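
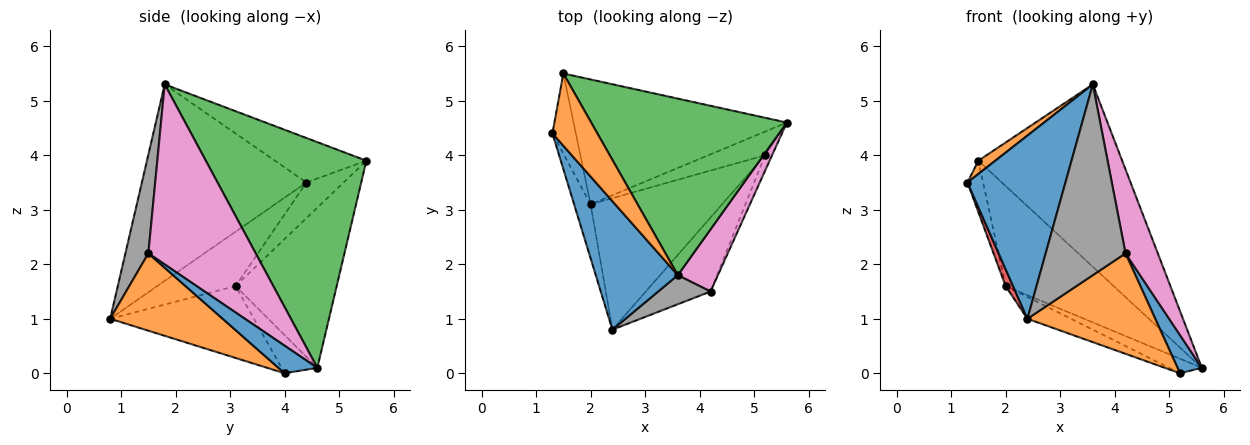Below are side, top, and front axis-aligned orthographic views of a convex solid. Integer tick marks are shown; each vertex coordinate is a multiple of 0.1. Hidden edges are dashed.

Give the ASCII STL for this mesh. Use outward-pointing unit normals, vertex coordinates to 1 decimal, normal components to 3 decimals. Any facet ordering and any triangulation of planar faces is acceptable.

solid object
 facet normal -0.809 -0.482 0.338
  outer loop
   vertex 3.6 1.8 5.3
   vertex 1.3 4.4 3.5
   vertex 2.4 0.8 1.0
  endloop
 endfacet
 facet normal -0.698 -0.129 0.705
  outer loop
   vertex 1.5 5.5 3.9
   vertex 1.3 4.4 3.5
   vertex 3.6 1.8 5.3
  endloop
 endfacet
 facet normal 0.626 0.560 0.542
  outer loop
   vertex 1.5 5.5 3.9
   vertex 3.6 1.8 5.3
   vertex 5.6 4.6 0.1
  endloop
 endfacet
 facet normal -0.953 -0.090 -0.289
  outer loop
   vertex 2.0 3.1 1.6
   vertex 2.4 0.8 1.0
   vertex 1.3 4.4 3.5
  endloop
 endfacet
 facet normal -0.789 0.332 -0.518
  outer loop
   vertex 2.0 3.1 1.6
   vertex 1.3 4.4 3.5
   vertex 1.5 5.5 3.9
  endloop
 endfacet
 facet normal -0.505 0.540 -0.673
  outer loop
   vertex 2.0 3.1 1.6
   vertex 1.5 5.5 3.9
   vertex 5.6 4.6 0.1
  endloop
 endfacet
 facet normal 0.937 -0.282 0.209
  outer loop
   vertex 4.2 1.5 2.2
   vertex 5.6 4.6 0.1
   vertex 3.6 1.8 5.3
  endloop
 endfacet
 facet normal 0.273 -0.951 0.145
  outer loop
   vertex 4.2 1.5 2.2
   vertex 3.6 1.8 5.3
   vertex 2.4 0.8 1.0
  endloop
 endfacet
 facet normal -0.497 0.455 -0.739
  outer loop
   vertex 5.2 4.0 0.0
   vertex 2.0 3.1 1.6
   vertex 5.6 4.6 0.1
  endloop
 endfacet
 facet normal -0.475 0.144 -0.868
  outer loop
   vertex 5.2 4.0 0.0
   vertex 2.4 0.8 1.0
   vertex 2.0 3.1 1.6
  endloop
 endfacet
 facet normal 0.829 -0.518 -0.211
  outer loop
   vertex 5.2 4.0 0.0
   vertex 5.6 4.6 0.1
   vertex 4.2 1.5 2.2
  endloop
 endfacet
 facet normal 0.578 -0.657 -0.484
  outer loop
   vertex 5.2 4.0 0.0
   vertex 4.2 1.5 2.2
   vertex 2.4 0.8 1.0
  endloop
 endfacet
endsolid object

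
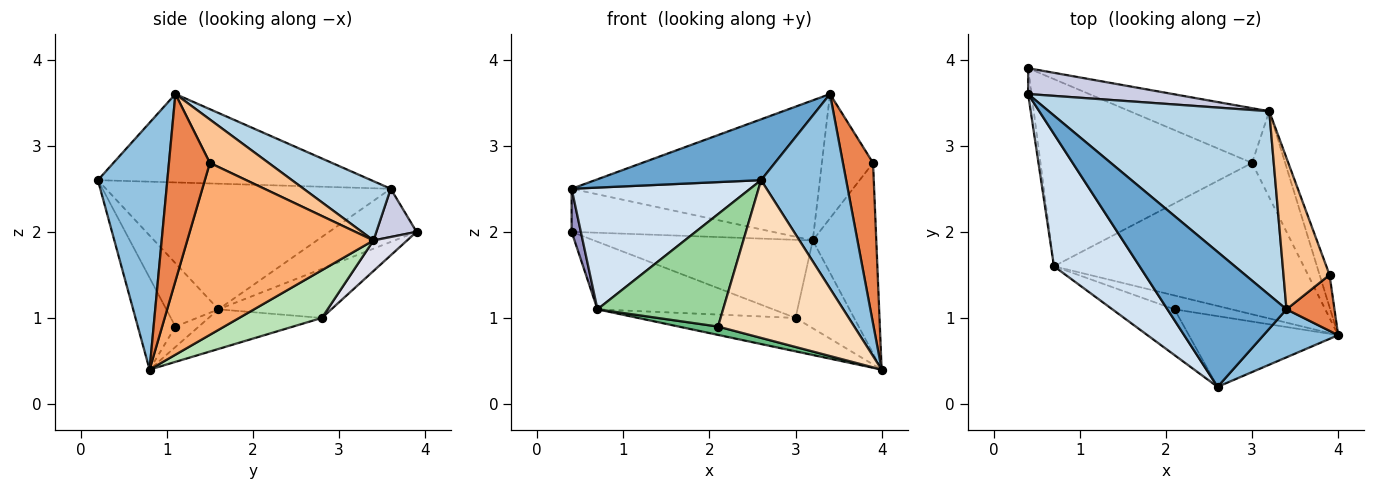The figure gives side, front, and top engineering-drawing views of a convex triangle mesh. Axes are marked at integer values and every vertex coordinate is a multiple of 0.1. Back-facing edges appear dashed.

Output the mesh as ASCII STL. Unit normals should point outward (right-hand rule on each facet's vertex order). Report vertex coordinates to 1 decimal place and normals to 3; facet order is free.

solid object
 facet normal -0.561 -0.341 0.755
  outer loop
   vertex 3.4 1.1 3.6
   vertex 0.4 3.6 2.5
   vertex 2.6 0.2 2.6
  endloop
 endfacet
 facet normal 0.621 -0.761 0.188
  outer loop
   vertex 3.4 1.1 3.6
   vertex 2.6 0.2 2.6
   vertex 4.0 0.8 0.4
  endloop
 endfacet
 facet normal 0.209 0.593 0.778
  outer loop
   vertex 3.2 3.4 1.9
   vertex 0.4 3.6 2.5
   vertex 3.4 1.1 3.6
  endloop
 endfacet
 facet normal -0.734 -0.460 0.500
  outer loop
   vertex 0.7 1.6 1.1
   vertex 2.6 0.2 2.6
   vertex 0.4 3.6 2.5
  endloop
 endfacet
 facet normal 0.788 -0.581 0.202
  outer loop
   vertex 3.9 1.5 2.8
   vertex 3.4 1.1 3.6
   vertex 4.0 0.8 0.4
  endloop
 endfacet
 facet normal 0.945 0.322 -0.055
  outer loop
   vertex 3.9 1.5 2.8
   vertex 4.0 0.8 0.4
   vertex 3.2 3.4 1.9
  endloop
 endfacet
 facet normal 0.589 0.513 0.625
  outer loop
   vertex 3.9 1.5 2.8
   vertex 3.2 3.4 1.9
   vertex 3.4 1.1 3.6
  endloop
 endfacet
 facet normal -0.244 -0.885 -0.397
  outer loop
   vertex 2.1 1.1 0.9
   vertex 4.0 0.8 0.4
   vertex 2.6 0.2 2.6
  endloop
 endfacet
 facet normal -0.293 -0.494 -0.818
  outer loop
   vertex 2.1 1.1 0.9
   vertex 0.7 1.6 1.1
   vertex 4.0 0.8 0.4
  endloop
 endfacet
 facet normal -0.359 -0.864 -0.352
  outer loop
   vertex 2.1 1.1 0.9
   vertex 2.6 0.2 2.6
   vertex 0.7 1.6 1.1
  endloop
 endfacet
 facet normal 0.710 0.503 -0.493
  outer loop
   vertex 3.0 2.8 1.0
   vertex 3.2 3.4 1.9
   vertex 4.0 0.8 0.4
  endloop
 endfacet
 facet normal -0.153 0.213 -0.965
  outer loop
   vertex 3.0 2.8 1.0
   vertex 4.0 0.8 0.4
   vertex 0.7 1.6 1.1
  endloop
 endfacet
 facet normal -0.992 -0.105 -0.063
  outer loop
   vertex 0.4 3.9 2.0
   vertex 0.7 1.6 1.1
   vertex 0.4 3.6 2.5
  endloop
 endfacet
 facet normal -0.213 0.332 -0.919
  outer loop
   vertex 0.4 3.9 2.0
   vertex 3.0 2.8 1.0
   vertex 0.7 1.6 1.1
  endloop
 endfacet
 facet normal 0.169 0.845 0.507
  outer loop
   vertex 0.4 3.9 2.0
   vertex 0.4 3.6 2.5
   vertex 3.2 3.4 1.9
  endloop
 endfacet
 facet normal 0.125 0.813 -0.569
  outer loop
   vertex 0.4 3.9 2.0
   vertex 3.2 3.4 1.9
   vertex 3.0 2.8 1.0
  endloop
 endfacet
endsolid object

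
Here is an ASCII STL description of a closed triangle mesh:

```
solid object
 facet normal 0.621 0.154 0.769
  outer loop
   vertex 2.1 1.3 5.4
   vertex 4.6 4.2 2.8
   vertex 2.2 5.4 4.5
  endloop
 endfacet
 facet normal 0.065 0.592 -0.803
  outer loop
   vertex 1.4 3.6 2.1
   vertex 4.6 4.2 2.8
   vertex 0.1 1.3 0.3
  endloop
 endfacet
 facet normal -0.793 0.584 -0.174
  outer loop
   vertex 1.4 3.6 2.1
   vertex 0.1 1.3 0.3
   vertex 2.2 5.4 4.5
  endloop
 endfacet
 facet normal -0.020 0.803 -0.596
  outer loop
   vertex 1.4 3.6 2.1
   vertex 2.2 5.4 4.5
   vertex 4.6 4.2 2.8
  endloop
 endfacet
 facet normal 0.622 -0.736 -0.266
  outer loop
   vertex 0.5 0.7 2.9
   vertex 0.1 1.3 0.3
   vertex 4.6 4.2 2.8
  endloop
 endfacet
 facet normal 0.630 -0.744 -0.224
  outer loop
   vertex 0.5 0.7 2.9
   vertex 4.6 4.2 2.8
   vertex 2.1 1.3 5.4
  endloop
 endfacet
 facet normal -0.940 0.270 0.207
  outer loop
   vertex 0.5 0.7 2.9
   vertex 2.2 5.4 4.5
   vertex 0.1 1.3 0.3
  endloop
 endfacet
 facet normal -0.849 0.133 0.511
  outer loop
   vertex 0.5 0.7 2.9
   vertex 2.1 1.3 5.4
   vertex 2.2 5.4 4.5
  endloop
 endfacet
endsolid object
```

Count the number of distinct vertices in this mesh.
6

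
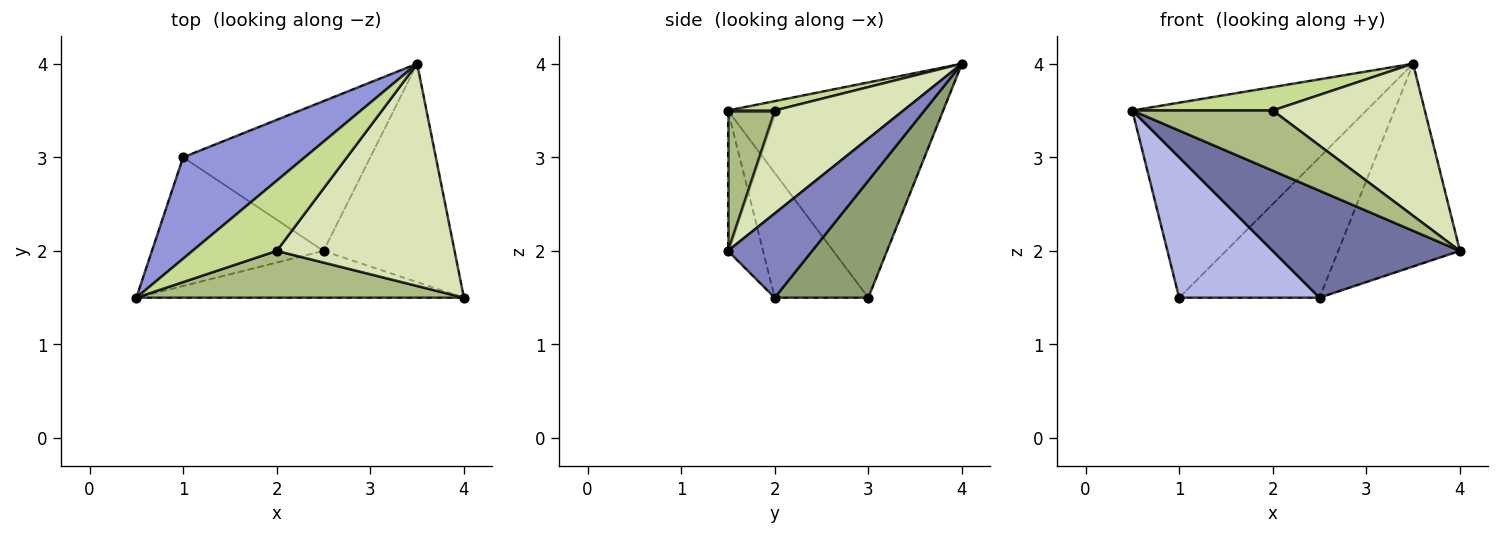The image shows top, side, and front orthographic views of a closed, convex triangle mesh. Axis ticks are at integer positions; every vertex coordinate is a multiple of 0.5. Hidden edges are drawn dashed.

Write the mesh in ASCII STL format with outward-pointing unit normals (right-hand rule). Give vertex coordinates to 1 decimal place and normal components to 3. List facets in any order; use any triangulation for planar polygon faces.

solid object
 facet normal -0.169 -0.903 -0.395
  outer loop
   vertex 2.5 2.0 1.5
   vertex 4.0 1.5 2.0
   vertex 0.5 1.5 3.5
  endloop
 endfacet
 facet normal 0.426 0.616 -0.663
  outer loop
   vertex 2.5 2.0 1.5
   vertex 3.5 4.0 4.0
   vertex 4.0 1.5 2.0
  endloop
 endfacet
 facet normal -0.632 0.687 0.357
  outer loop
   vertex 1.0 3.0 1.5
   vertex 0.5 1.5 3.5
   vertex 3.5 4.0 4.0
  endloop
 endfacet
 facet normal -0.441 -0.662 -0.606
  outer loop
   vertex 1.0 3.0 1.5
   vertex 2.5 2.0 1.5
   vertex 0.5 1.5 3.5
  endloop
 endfacet
 facet normal 0.415 0.622 -0.664
  outer loop
   vertex 1.0 3.0 1.5
   vertex 3.5 4.0 4.0
   vertex 2.5 2.0 1.5
  endloop
 endfacet
 facet normal 0.254 -0.763 0.594
  outer loop
   vertex 2.0 2.0 3.5
   vertex 0.5 1.5 3.5
   vertex 4.0 1.5 2.0
  endloop
 endfacet
 facet normal 0.105 -0.314 0.943
  outer loop
   vertex 2.0 2.0 3.5
   vertex 3.5 4.0 4.0
   vertex 0.5 1.5 3.5
  endloop
 endfacet
 facet normal 0.431 -0.510 0.745
  outer loop
   vertex 2.0 2.0 3.5
   vertex 4.0 1.5 2.0
   vertex 3.5 4.0 4.0
  endloop
 endfacet
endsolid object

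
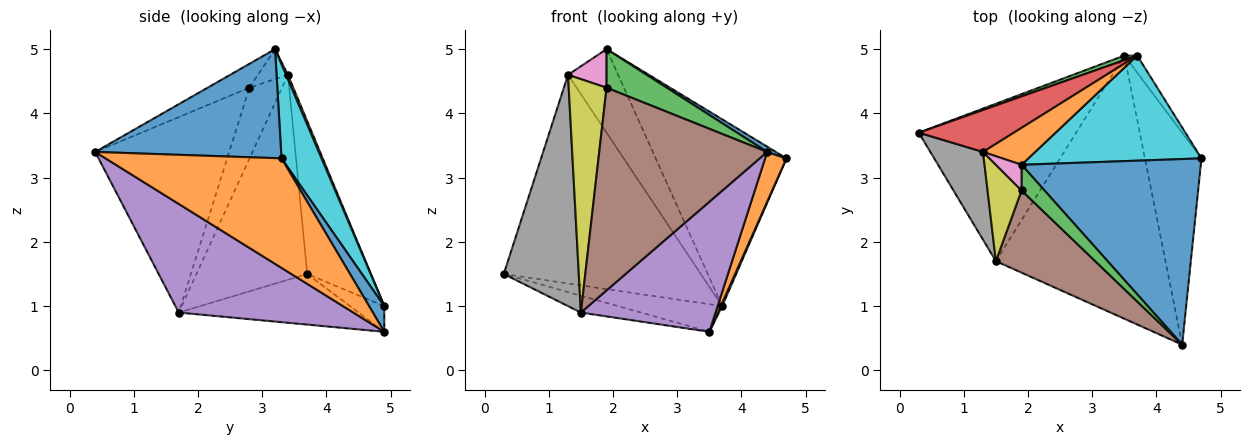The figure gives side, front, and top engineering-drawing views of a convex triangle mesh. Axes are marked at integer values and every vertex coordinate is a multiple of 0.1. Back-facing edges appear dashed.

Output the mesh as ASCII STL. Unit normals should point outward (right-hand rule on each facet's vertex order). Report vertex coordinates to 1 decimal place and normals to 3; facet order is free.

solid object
 facet normal 0.519 -0.024 0.854
  outer loop
   vertex 1.9 3.2 5.0
   vertex 4.4 0.4 3.4
   vertex 4.7 3.3 3.3
  endloop
 endfacet
 facet normal 0.883 -0.107 -0.456
  outer loop
   vertex 3.5 4.9 0.6
   vertex 4.7 3.3 3.3
   vertex 4.4 0.4 3.4
  endloop
 endfacet
 facet normal -0.500 -0.721 0.480
  outer loop
   vertex 1.9 2.8 4.4
   vertex 4.4 0.4 3.4
   vertex 1.9 3.2 5.0
  endloop
 endfacet
 facet normal -0.304 0.101 -0.947
  outer loop
   vertex 1.5 1.7 0.9
   vertex 0.3 3.7 1.5
   vertex 3.5 4.9 0.6
  endloop
 endfacet
 facet normal 0.498 -0.384 -0.777
  outer loop
   vertex 1.5 1.7 0.9
   vertex 3.5 4.9 0.6
   vertex 4.4 0.4 3.4
  endloop
 endfacet
 facet normal -0.595 -0.745 0.302
  outer loop
   vertex 1.5 1.7 0.9
   vertex 4.4 0.4 3.4
   vertex 1.9 2.8 4.4
  endloop
 endfacet
 facet normal -0.543 -0.699 0.466
  outer loop
   vertex 1.3 3.4 4.6
   vertex 1.9 2.8 4.4
   vertex 1.9 3.2 5.0
  endloop
 endfacet
 facet normal -0.810 -0.548 0.208
  outer loop
   vertex 1.3 3.4 4.6
   vertex 0.3 3.7 1.5
   vertex 1.5 1.7 0.9
  endloop
 endfacet
 facet normal -0.623 -0.723 0.298
  outer loop
   vertex 1.3 3.4 4.6
   vertex 1.5 1.7 0.9
   vertex 1.9 2.8 4.4
  endloop
 endfacet
 facet normal 0.258 0.842 0.474
  outer loop
   vertex 3.7 4.9 1.0
   vertex 1.9 3.2 5.0
   vertex 4.7 3.3 3.3
  endloop
 endfacet
 facet normal 0.891 -0.084 -0.446
  outer loop
   vertex 3.7 4.9 1.0
   vertex 4.7 3.3 3.3
   vertex 3.5 4.9 0.6
  endloop
 endfacet
 facet normal 0.035 0.914 0.404
  outer loop
   vertex 3.7 4.9 1.0
   vertex 1.3 3.4 4.6
   vertex 1.9 3.2 5.0
  endloop
 endfacet
 facet normal -0.309 0.939 0.154
  outer loop
   vertex 3.7 4.9 1.0
   vertex 3.5 4.9 0.6
   vertex 0.3 3.7 1.5
  endloop
 endfacet
 facet normal -0.302 0.935 0.188
  outer loop
   vertex 3.7 4.9 1.0
   vertex 0.3 3.7 1.5
   vertex 1.3 3.4 4.6
  endloop
 endfacet
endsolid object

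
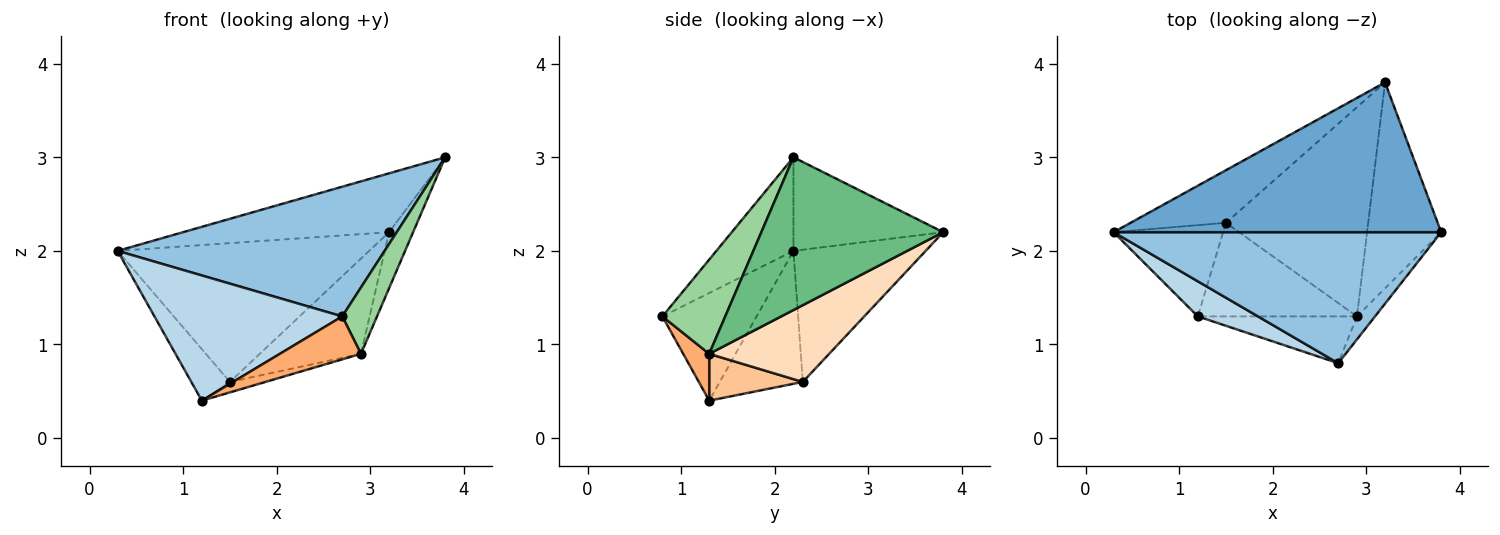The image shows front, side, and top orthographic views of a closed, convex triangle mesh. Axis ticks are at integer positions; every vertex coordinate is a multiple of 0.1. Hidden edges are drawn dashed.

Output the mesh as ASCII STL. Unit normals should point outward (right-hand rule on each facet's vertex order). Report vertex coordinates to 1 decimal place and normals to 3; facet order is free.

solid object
 facet normal -0.257 0.353 0.899
  outer loop
   vertex 3.2 3.8 2.2
   vertex 0.3 2.2 2.0
   vertex 3.8 2.2 3.0
  endloop
 endfacet
 facet normal -0.199 -0.689 0.697
  outer loop
   vertex 2.7 0.8 1.3
   vertex 3.8 2.2 3.0
   vertex 0.3 2.2 2.0
  endloop
 endfacet
 facet normal -0.435 -0.867 0.243
  outer loop
   vertex 2.7 0.8 1.3
   vertex 0.3 2.2 2.0
   vertex 1.2 1.3 0.4
  endloop
 endfacet
 facet normal -0.441 0.839 -0.318
  outer loop
   vertex 1.5 2.3 0.6
   vertex 0.3 2.2 2.0
   vertex 3.2 3.8 2.2
  endloop
 endfacet
 facet normal -0.726 0.338 -0.599
  outer loop
   vertex 1.5 2.3 0.6
   vertex 1.2 1.3 0.4
   vertex 0.3 2.2 2.0
  endloop
 endfacet
 facet normal 0.212 -0.661 -0.720
  outer loop
   vertex 2.9 1.3 0.9
   vertex 2.7 0.8 1.3
   vertex 1.2 1.3 0.4
  endloop
 endfacet
 facet normal 0.281 0.107 -0.954
  outer loop
   vertex 2.9 1.3 0.9
   vertex 1.2 1.3 0.4
   vertex 1.5 2.3 0.6
  endloop
 endfacet
 facet normal 0.441 0.372 -0.817
  outer loop
   vertex 2.9 1.3 0.9
   vertex 1.5 2.3 0.6
   vertex 3.2 3.8 2.2
  endloop
 endfacet
 facet normal 0.893 0.118 -0.434
  outer loop
   vertex 2.9 1.3 0.9
   vertex 3.2 3.8 2.2
   vertex 3.8 2.2 3.0
  endloop
 endfacet
 facet normal 0.863 -0.477 -0.165
  outer loop
   vertex 2.9 1.3 0.9
   vertex 3.8 2.2 3.0
   vertex 2.7 0.8 1.3
  endloop
 endfacet
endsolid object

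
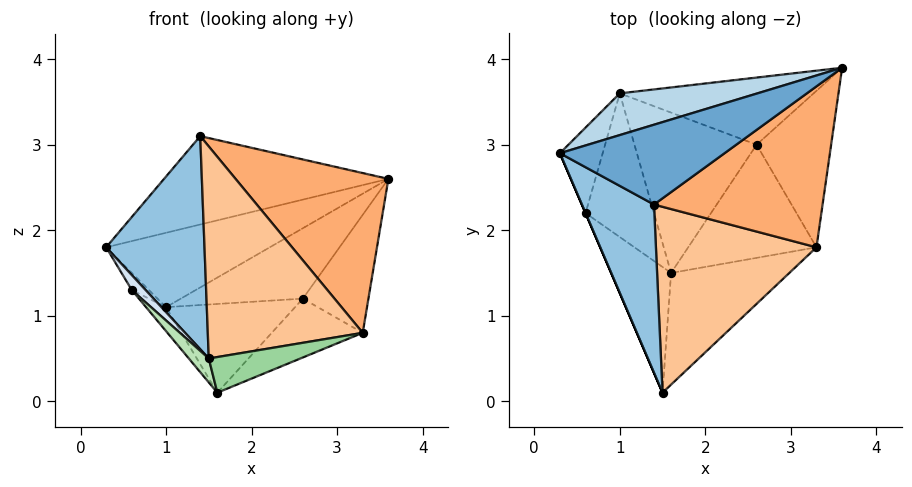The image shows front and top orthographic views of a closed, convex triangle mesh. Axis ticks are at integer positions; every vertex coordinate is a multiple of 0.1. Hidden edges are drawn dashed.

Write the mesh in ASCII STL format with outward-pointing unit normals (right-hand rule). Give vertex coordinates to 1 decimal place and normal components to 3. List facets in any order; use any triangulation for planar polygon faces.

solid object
 facet normal -0.361 0.692 0.625
  outer loop
   vertex 1.4 2.3 3.1
   vertex 3.6 3.9 2.6
   vertex 0.3 2.9 1.8
  endloop
 endfacet
 facet normal -0.758 -0.512 0.404
  outer loop
   vertex 1.4 2.3 3.1
   vertex 0.3 2.9 1.8
   vertex 1.5 0.1 0.5
  endloop
 endfacet
 facet normal -0.358 0.814 0.457
  outer loop
   vertex 1.0 3.6 1.1
   vertex 0.3 2.9 1.8
   vertex 3.6 3.9 2.6
  endloop
 endfacet
 facet normal -0.919 -0.394 0.000
  outer loop
   vertex 0.6 2.2 1.3
   vertex 1.5 0.1 0.5
   vertex 0.3 2.9 1.8
  endloop
 endfacet
 facet normal -0.762 0.127 -0.635
  outer loop
   vertex 0.6 2.2 1.3
   vertex 0.3 2.9 1.8
   vertex 1.0 3.6 1.1
  endloop
 endfacet
 facet normal 0.559 -0.584 0.589
  outer loop
   vertex 3.3 1.8 0.8
   vertex 3.6 3.9 2.6
   vertex 1.4 2.3 3.1
  endloop
 endfacet
 facet normal 0.515 -0.645 0.565
  outer loop
   vertex 3.3 1.8 0.8
   vertex 1.4 2.3 3.1
   vertex 1.5 0.1 0.5
  endloop
 endfacet
 facet normal 0.300 0.690 -0.658
  outer loop
   vertex 2.6 3.0 1.2
   vertex 1.0 3.6 1.1
   vertex 3.6 3.9 2.6
  endloop
 endfacet
 facet normal 0.499 0.522 -0.692
  outer loop
   vertex 2.6 3.0 1.2
   vertex 3.6 3.9 2.6
   vertex 3.3 1.8 0.8
  endloop
 endfacet
 facet normal 0.407 -0.278 -0.870
  outer loop
   vertex 1.6 1.5 0.1
   vertex 3.3 1.8 0.8
   vertex 1.5 0.1 0.5
  endloop
 endfacet
 facet normal -0.795 -0.114 -0.596
  outer loop
   vertex 1.6 1.5 0.1
   vertex 1.5 0.1 0.5
   vertex 0.6 2.2 1.3
  endloop
 endfacet
 facet normal -0.730 0.112 -0.674
  outer loop
   vertex 1.6 1.5 0.1
   vertex 0.6 2.2 1.3
   vertex 1.0 3.6 1.1
  endloop
 endfacet
 facet normal 0.230 0.471 -0.852
  outer loop
   vertex 1.6 1.5 0.1
   vertex 1.0 3.6 1.1
   vertex 2.6 3.0 1.2
  endloop
 endfacet
 facet normal 0.273 0.444 -0.853
  outer loop
   vertex 1.6 1.5 0.1
   vertex 2.6 3.0 1.2
   vertex 3.3 1.8 0.8
  endloop
 endfacet
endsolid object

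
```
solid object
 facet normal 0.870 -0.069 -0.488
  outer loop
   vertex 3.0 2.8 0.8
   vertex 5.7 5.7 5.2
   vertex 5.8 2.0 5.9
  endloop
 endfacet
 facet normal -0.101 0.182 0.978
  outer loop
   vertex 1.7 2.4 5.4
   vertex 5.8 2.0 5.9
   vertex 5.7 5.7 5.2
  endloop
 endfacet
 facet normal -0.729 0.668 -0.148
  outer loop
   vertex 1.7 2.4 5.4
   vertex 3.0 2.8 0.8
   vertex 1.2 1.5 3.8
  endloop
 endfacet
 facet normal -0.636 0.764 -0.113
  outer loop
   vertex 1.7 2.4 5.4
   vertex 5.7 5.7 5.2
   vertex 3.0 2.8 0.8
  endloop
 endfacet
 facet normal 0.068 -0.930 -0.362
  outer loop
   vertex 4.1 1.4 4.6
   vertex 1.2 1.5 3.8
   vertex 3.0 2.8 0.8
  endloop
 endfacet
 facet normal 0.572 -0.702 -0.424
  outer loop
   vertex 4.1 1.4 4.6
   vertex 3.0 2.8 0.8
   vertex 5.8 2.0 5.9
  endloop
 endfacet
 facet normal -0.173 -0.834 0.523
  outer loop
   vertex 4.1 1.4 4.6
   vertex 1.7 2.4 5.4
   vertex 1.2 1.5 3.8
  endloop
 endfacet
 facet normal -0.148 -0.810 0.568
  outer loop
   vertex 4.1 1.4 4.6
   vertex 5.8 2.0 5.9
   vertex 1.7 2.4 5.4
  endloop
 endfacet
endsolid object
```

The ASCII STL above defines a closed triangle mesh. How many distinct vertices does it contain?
6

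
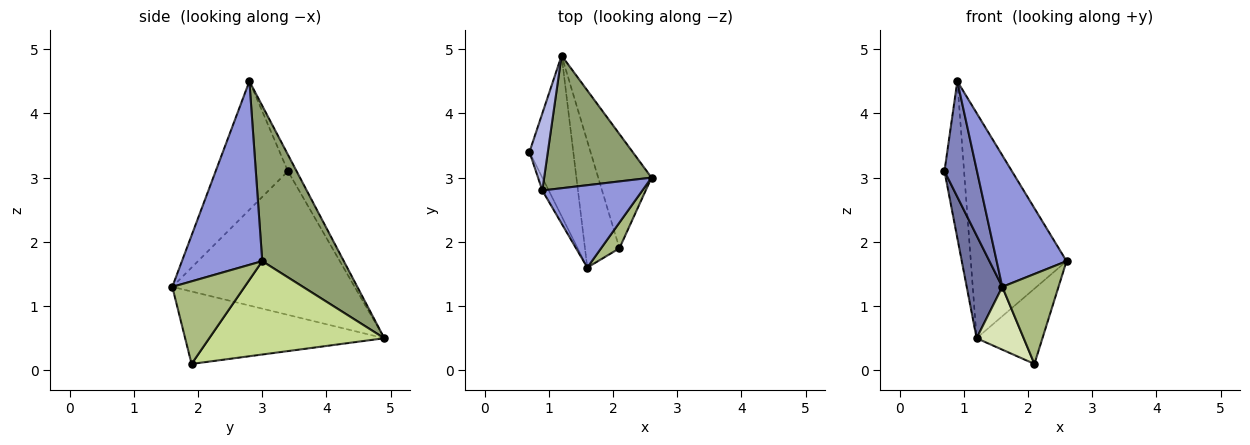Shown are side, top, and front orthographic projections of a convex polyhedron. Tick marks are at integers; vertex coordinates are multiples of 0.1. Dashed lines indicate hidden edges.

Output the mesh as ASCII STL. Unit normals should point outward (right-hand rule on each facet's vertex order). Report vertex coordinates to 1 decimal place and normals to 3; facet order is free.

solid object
 facet normal -0.940 -0.183 -0.287
  outer loop
   vertex 1.2 4.9 0.5
   vertex 1.6 1.6 1.3
   vertex 0.7 3.4 3.1
  endloop
 endfacet
 facet normal -0.911 -0.410 -0.046
  outer loop
   vertex 0.9 2.8 4.5
   vertex 0.7 3.4 3.1
   vertex 1.6 1.6 1.3
  endloop
 endfacet
 facet normal 0.698 -0.607 0.380
  outer loop
   vertex 0.9 2.8 4.5
   vertex 1.6 1.6 1.3
   vertex 2.6 3.0 1.7
  endloop
 endfacet
 facet normal -0.369 0.834 0.410
  outer loop
   vertex 0.9 2.8 4.5
   vertex 1.2 4.9 0.5
   vertex 0.7 3.4 3.1
  endloop
 endfacet
 facet normal 0.592 0.694 0.409
  outer loop
   vertex 0.9 2.8 4.5
   vertex 2.6 3.0 1.7
   vertex 1.2 4.9 0.5
  endloop
 endfacet
 facet normal 0.777 -0.605 0.173
  outer loop
   vertex 2.1 1.9 0.1
   vertex 2.6 3.0 1.7
   vertex 1.6 1.6 1.3
  endloop
 endfacet
 facet normal 0.825 0.310 -0.471
  outer loop
   vertex 2.1 1.9 0.1
   vertex 1.2 4.9 0.5
   vertex 2.6 3.0 1.7
  endloop
 endfacet
 facet normal -0.883 -0.209 -0.420
  outer loop
   vertex 2.1 1.9 0.1
   vertex 1.6 1.6 1.3
   vertex 1.2 4.9 0.5
  endloop
 endfacet
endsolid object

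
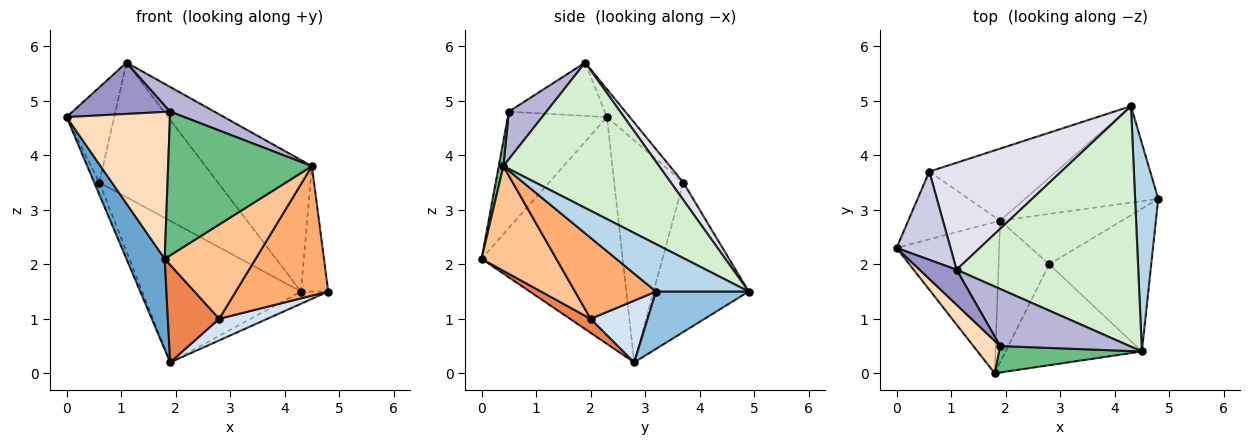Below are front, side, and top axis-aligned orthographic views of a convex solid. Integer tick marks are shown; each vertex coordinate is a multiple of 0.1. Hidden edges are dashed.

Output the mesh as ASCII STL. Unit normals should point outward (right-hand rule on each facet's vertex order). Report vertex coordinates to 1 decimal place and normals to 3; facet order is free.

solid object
 facet normal -0.885 -0.240 -0.400
  outer loop
   vertex 1.9 2.8 0.2
   vertex 1.8 0.0 2.1
   vertex 0.0 2.3 4.7
  endloop
 endfacet
 facet normal 0.393 0.116 -0.912
  outer loop
   vertex 4.3 4.9 1.5
   vertex 4.8 3.2 1.5
   vertex 1.9 2.8 0.2
  endloop
 endfacet
 facet normal 0.869 0.256 0.424
  outer loop
   vertex 4.3 4.9 1.5
   vertex 4.5 0.4 3.8
   vertex 4.8 3.2 1.5
  endloop
 endfacet
 facet normal 0.423 -0.357 -0.833
  outer loop
   vertex 2.8 2.0 1.0
   vertex 1.9 2.8 0.2
   vertex 4.8 3.2 1.5
  endloop
 endfacet
 facet normal 0.222 -0.553 -0.803
  outer loop
   vertex 2.8 2.0 1.0
   vertex 1.8 0.0 2.1
   vertex 1.9 2.8 0.2
  endloop
 endfacet
 facet normal 0.507 -0.579 -0.639
  outer loop
   vertex 2.8 2.0 1.0
   vertex 4.8 3.2 1.5
   vertex 4.5 0.4 3.8
  endloop
 endfacet
 facet normal 0.489 -0.595 -0.637
  outer loop
   vertex 2.8 2.0 1.0
   vertex 4.5 0.4 3.8
   vertex 1.8 0.0 2.1
  endloop
 endfacet
 facet normal -0.684 -0.713 0.157
  outer loop
   vertex 1.9 0.5 4.8
   vertex 0.0 2.3 4.7
   vertex 1.8 0.0 2.1
  endloop
 endfacet
 facet normal 0.032 -0.983 0.181
  outer loop
   vertex 1.9 0.5 4.8
   vertex 1.8 0.0 2.1
   vertex 4.5 0.4 3.8
  endloop
 endfacet
 facet normal -0.922 0.068 -0.382
  outer loop
   vertex 0.6 3.7 3.5
   vertex 1.9 2.8 0.2
   vertex 0.0 2.3 4.7
  endloop
 endfacet
 facet normal -0.471 0.786 -0.400
  outer loop
   vertex 0.6 3.7 3.5
   vertex 4.3 4.9 1.5
   vertex 1.9 2.8 0.2
  endloop
 endfacet
 facet normal 0.575 0.393 0.718
  outer loop
   vertex 1.1 1.9 5.7
   vertex 4.5 0.4 3.8
   vertex 4.3 4.9 1.5
  endloop
 endfacet
 facet normal -0.631 -0.641 0.437
  outer loop
   vertex 1.1 1.9 5.7
   vertex 0.0 2.3 4.7
   vertex 1.9 0.5 4.8
  endloop
 endfacet
 facet normal 0.320 -0.376 0.870
  outer loop
   vertex 1.1 1.9 5.7
   vertex 1.9 0.5 4.8
   vertex 4.5 0.4 3.8
  endloop
 endfacet
 facet normal -0.332 0.692 0.641
  outer loop
   vertex 1.1 1.9 5.7
   vertex 0.6 3.7 3.5
   vertex 0.0 2.3 4.7
  endloop
 endfacet
 facet normal 0.082 0.780 0.620
  outer loop
   vertex 1.1 1.9 5.7
   vertex 4.3 4.9 1.5
   vertex 0.6 3.7 3.5
  endloop
 endfacet
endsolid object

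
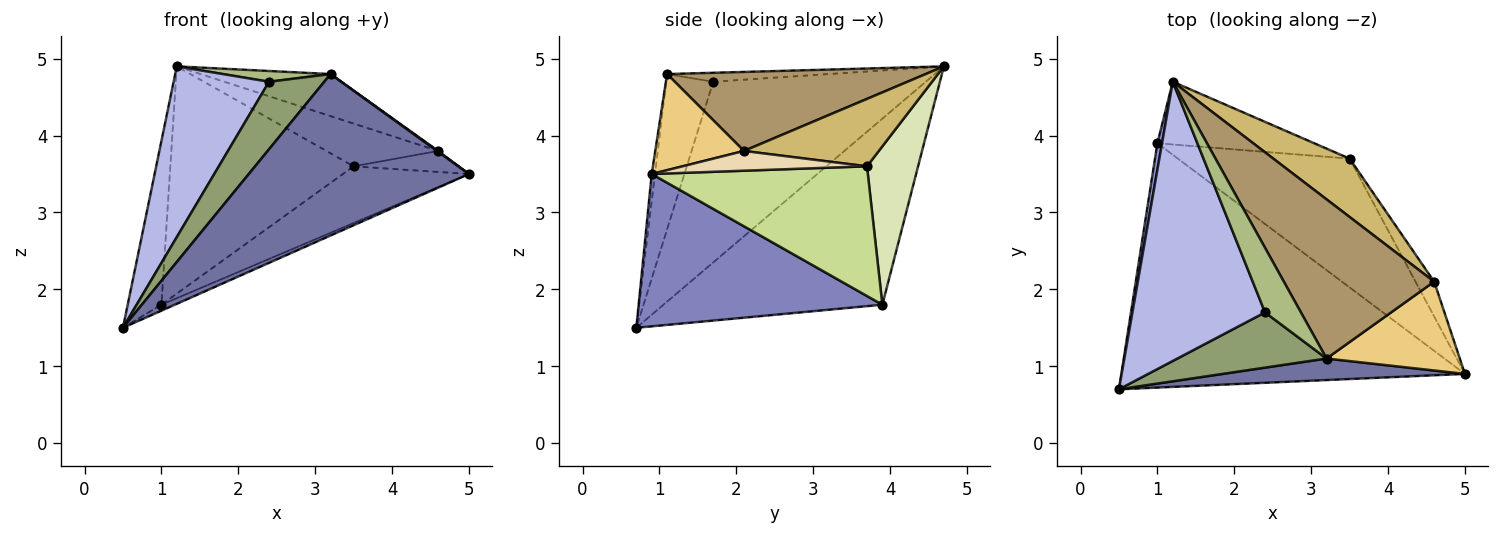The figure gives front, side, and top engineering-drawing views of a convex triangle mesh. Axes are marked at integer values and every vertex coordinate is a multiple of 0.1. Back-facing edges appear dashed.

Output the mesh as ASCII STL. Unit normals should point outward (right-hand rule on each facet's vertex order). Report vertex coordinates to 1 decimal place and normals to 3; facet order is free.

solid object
 facet normal -0.015 -0.991 0.132
  outer loop
   vertex 3.2 1.1 4.8
   vertex 0.5 0.7 1.5
   vertex 5.0 0.9 3.5
  endloop
 endfacet
 facet normal 0.405 0.022 -0.914
  outer loop
   vertex 1.0 3.9 1.8
   vertex 5.0 0.9 3.5
   vertex 0.5 0.7 1.5
  endloop
 endfacet
 facet normal -0.988 0.152 0.024
  outer loop
   vertex 1.0 3.9 1.8
   vertex 0.5 0.7 1.5
   vertex 1.2 4.7 4.9
  endloop
 endfacet
 facet normal -0.758 -0.340 0.556
  outer loop
   vertex 2.4 1.7 4.7
   vertex 1.2 4.7 4.9
   vertex 0.5 0.7 1.5
  endloop
 endfacet
 facet normal -0.551 -0.646 0.529
  outer loop
   vertex 2.4 1.7 4.7
   vertex 0.5 0.7 1.5
   vertex 3.2 1.1 4.8
  endloop
 endfacet
 facet normal -0.239 -0.160 0.958
  outer loop
   vertex 2.4 1.7 4.7
   vertex 3.2 1.1 4.8
   vertex 1.2 4.7 4.9
  endloop
 endfacet
 facet normal 0.569 0.331 -0.753
  outer loop
   vertex 3.5 3.7 3.6
   vertex 5.0 0.9 3.5
   vertex 1.0 3.9 1.8
  endloop
 endfacet
 facet normal 0.259 0.931 -0.257
  outer loop
   vertex 3.5 3.7 3.6
   vertex 1.0 3.9 1.8
   vertex 1.2 4.7 4.9
  endloop
 endfacet
 facet normal 0.453 0.228 0.862
  outer loop
   vertex 4.6 2.1 3.8
   vertex 1.2 4.7 4.9
   vertex 3.2 1.1 4.8
  endloop
 endfacet
 facet normal 0.580 0.481 0.657
  outer loop
   vertex 4.6 2.1 3.8
   vertex 3.5 3.7 3.6
   vertex 1.2 4.7 4.9
  endloop
 endfacet
 facet normal 0.585 -0.008 0.811
  outer loop
   vertex 4.6 2.1 3.8
   vertex 3.2 1.1 4.8
   vertex 5.0 0.9 3.5
  endloop
 endfacet
 facet normal 0.672 0.383 -0.634
  outer loop
   vertex 4.6 2.1 3.8
   vertex 5.0 0.9 3.5
   vertex 3.5 3.7 3.6
  endloop
 endfacet
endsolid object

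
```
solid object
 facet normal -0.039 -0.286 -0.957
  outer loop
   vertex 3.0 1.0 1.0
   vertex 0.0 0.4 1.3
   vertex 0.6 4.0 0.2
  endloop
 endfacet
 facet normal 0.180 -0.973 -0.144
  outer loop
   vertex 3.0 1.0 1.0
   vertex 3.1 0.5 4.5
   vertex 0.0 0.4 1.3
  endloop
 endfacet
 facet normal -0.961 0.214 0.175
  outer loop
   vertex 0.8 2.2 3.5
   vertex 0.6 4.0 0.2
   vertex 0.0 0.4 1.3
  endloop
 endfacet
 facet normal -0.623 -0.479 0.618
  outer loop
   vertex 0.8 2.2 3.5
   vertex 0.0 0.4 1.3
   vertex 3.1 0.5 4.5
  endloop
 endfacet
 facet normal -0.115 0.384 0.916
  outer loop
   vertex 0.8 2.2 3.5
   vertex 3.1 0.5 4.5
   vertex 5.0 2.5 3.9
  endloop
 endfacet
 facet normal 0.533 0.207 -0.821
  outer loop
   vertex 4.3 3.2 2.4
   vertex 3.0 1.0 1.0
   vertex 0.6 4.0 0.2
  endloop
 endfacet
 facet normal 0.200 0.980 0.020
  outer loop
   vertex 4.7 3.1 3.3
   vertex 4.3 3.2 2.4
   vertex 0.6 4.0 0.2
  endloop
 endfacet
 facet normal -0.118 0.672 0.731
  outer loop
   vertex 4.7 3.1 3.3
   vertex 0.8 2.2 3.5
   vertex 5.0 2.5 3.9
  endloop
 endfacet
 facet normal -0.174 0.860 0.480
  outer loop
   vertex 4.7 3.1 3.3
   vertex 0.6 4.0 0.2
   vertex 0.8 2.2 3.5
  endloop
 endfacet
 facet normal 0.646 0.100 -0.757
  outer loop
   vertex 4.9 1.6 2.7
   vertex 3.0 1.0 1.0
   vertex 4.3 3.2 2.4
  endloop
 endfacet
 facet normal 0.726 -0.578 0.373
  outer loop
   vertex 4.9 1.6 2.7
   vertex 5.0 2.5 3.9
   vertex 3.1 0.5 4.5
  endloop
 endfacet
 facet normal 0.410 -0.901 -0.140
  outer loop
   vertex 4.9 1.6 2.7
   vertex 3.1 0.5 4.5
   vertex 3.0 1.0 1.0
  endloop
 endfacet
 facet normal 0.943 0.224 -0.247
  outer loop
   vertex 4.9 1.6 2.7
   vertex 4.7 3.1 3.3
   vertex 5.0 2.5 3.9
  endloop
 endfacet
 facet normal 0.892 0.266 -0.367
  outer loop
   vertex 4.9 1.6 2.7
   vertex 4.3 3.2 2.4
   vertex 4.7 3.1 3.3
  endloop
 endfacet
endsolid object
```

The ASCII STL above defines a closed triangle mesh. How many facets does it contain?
14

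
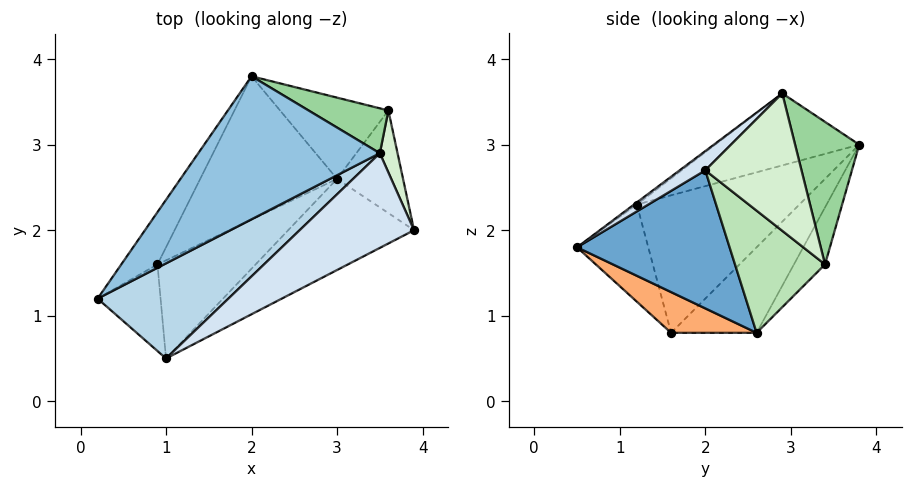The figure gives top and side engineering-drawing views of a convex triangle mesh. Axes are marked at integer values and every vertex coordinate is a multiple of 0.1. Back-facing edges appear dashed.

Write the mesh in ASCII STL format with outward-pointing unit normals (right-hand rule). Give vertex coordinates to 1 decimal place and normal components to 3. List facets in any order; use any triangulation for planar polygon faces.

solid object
 facet normal 0.516 -0.716 -0.471
  outer loop
   vertex 1.0 0.5 1.8
   vertex 3.0 2.6 0.8
   vertex 3.9 2.0 2.7
  endloop
 endfacet
 facet normal -0.369 0.005 0.930
  outer loop
   vertex 3.5 2.9 3.6
   vertex 2.0 3.8 3.0
   vertex 0.2 1.2 2.3
  endloop
 endfacet
 facet normal -0.013 -0.591 0.806
  outer loop
   vertex 3.5 2.9 3.6
   vertex 0.2 1.2 2.3
   vertex 1.0 0.5 1.8
  endloop
 endfacet
 facet normal 0.123 -0.674 0.728
  outer loop
   vertex 3.5 2.9 3.6
   vertex 1.0 0.5 1.8
   vertex 3.9 2.0 2.7
  endloop
 endfacet
 facet normal -0.729 -0.496 -0.472
  outer loop
   vertex 0.9 1.6 0.8
   vertex 1.0 0.5 1.8
   vertex 0.2 1.2 2.3
  endloop
 endfacet
 facet normal 0.299 -0.627 -0.720
  outer loop
   vertex 0.9 1.6 0.8
   vertex 3.0 2.6 0.8
   vertex 1.0 0.5 1.8
  endloop
 endfacet
 facet normal -0.778 0.594 -0.205
  outer loop
   vertex 0.9 1.6 0.8
   vertex 0.2 1.2 2.3
   vertex 2.0 3.8 3.0
  endloop
 endfacet
 facet normal -0.354 0.744 -0.567
  outer loop
   vertex 0.9 1.6 0.8
   vertex 2.0 3.8 3.0
   vertex 3.0 2.6 0.8
  endloop
 endfacet
 facet normal -0.293 0.777 -0.557
  outer loop
   vertex 3.6 3.4 1.6
   vertex 3.0 2.6 0.8
   vertex 2.0 3.8 3.0
  endloop
 endfacet
 facet normal 0.427 0.872 0.239
  outer loop
   vertex 3.6 3.4 1.6
   vertex 2.0 3.8 3.0
   vertex 3.5 2.9 3.6
  endloop
 endfacet
 facet normal 0.865 -0.182 -0.467
  outer loop
   vertex 3.6 3.4 1.6
   vertex 3.9 2.0 2.7
   vertex 3.0 2.6 0.8
  endloop
 endfacet
 facet normal 0.947 0.299 0.122
  outer loop
   vertex 3.6 3.4 1.6
   vertex 3.5 2.9 3.6
   vertex 3.9 2.0 2.7
  endloop
 endfacet
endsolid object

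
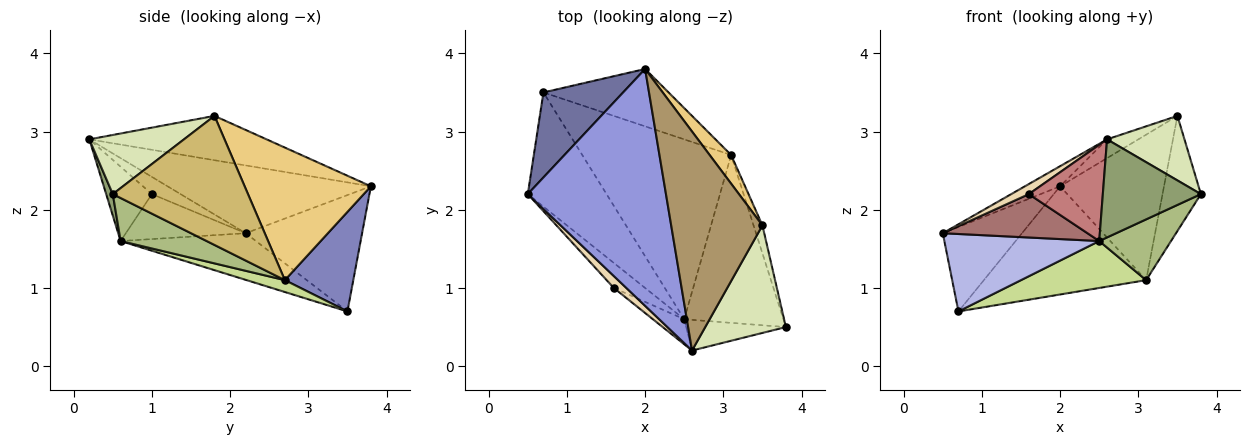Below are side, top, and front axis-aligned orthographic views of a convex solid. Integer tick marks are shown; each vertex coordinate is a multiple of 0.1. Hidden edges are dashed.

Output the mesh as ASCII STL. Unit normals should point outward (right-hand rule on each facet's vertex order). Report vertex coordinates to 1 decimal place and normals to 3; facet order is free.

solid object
 facet normal -0.719 0.490 0.493
  outer loop
   vertex 0.7 3.5 0.7
   vertex 0.5 2.2 1.7
   vertex 2.0 3.8 2.3
  endloop
 endfacet
 facet normal 0.349 0.828 -0.439
  outer loop
   vertex 3.1 2.7 1.1
   vertex 0.7 3.5 0.7
   vertex 2.0 3.8 2.3
  endloop
 endfacet
 facet normal -0.439 0.076 0.895
  outer loop
   vertex 2.6 0.2 2.9
   vertex 2.0 3.8 2.3
   vertex 0.5 2.2 1.7
  endloop
 endfacet
 facet normal -0.440 -0.504 -0.743
  outer loop
   vertex 2.5 0.6 1.6
   vertex 0.5 2.2 1.7
   vertex 0.7 3.5 0.7
  endloop
 endfacet
 facet normal 0.064 -0.952 -0.298
  outer loop
   vertex 2.5 0.6 1.6
   vertex 3.8 0.5 2.2
   vertex 2.6 0.2 2.9
  endloop
 endfacet
 facet normal 0.378 -0.315 -0.871
  outer loop
   vertex 2.5 0.6 1.6
   vertex 3.1 2.7 1.1
   vertex 3.8 0.5 2.2
  endloop
 endfacet
 facet normal 0.077 -0.252 -0.965
  outer loop
   vertex 2.5 0.6 1.6
   vertex 0.7 3.5 0.7
   vertex 3.1 2.7 1.1
  endloop
 endfacet
 facet normal 0.532 -0.436 0.726
  outer loop
   vertex 3.5 1.8 3.2
   vertex 2.6 0.2 2.9
   vertex 3.8 0.5 2.2
  endloop
 endfacet
 facet normal -0.436 0.077 0.897
  outer loop
   vertex 3.5 1.8 3.2
   vertex 2.0 3.8 2.3
   vertex 2.6 0.2 2.9
  endloop
 endfacet
 facet normal 0.960 0.272 -0.066
  outer loop
   vertex 3.5 1.8 3.2
   vertex 3.8 0.5 2.2
   vertex 3.1 2.7 1.1
  endloop
 endfacet
 facet normal 0.766 0.631 0.124
  outer loop
   vertex 3.5 1.8 3.2
   vertex 3.1 2.7 1.1
   vertex 2.0 3.8 2.3
  endloop
 endfacet
 facet normal -0.724 -0.445 0.527
  outer loop
   vertex 1.6 1.0 2.2
   vertex 2.6 0.2 2.9
   vertex 0.5 2.2 1.7
  endloop
 endfacet
 facet normal -0.583 -0.704 -0.406
  outer loop
   vertex 1.6 1.0 2.2
   vertex 0.5 2.2 1.7
   vertex 2.5 0.6 1.6
  endloop
 endfacet
 facet normal -0.513 -0.831 -0.216
  outer loop
   vertex 1.6 1.0 2.2
   vertex 2.5 0.6 1.6
   vertex 2.6 0.2 2.9
  endloop
 endfacet
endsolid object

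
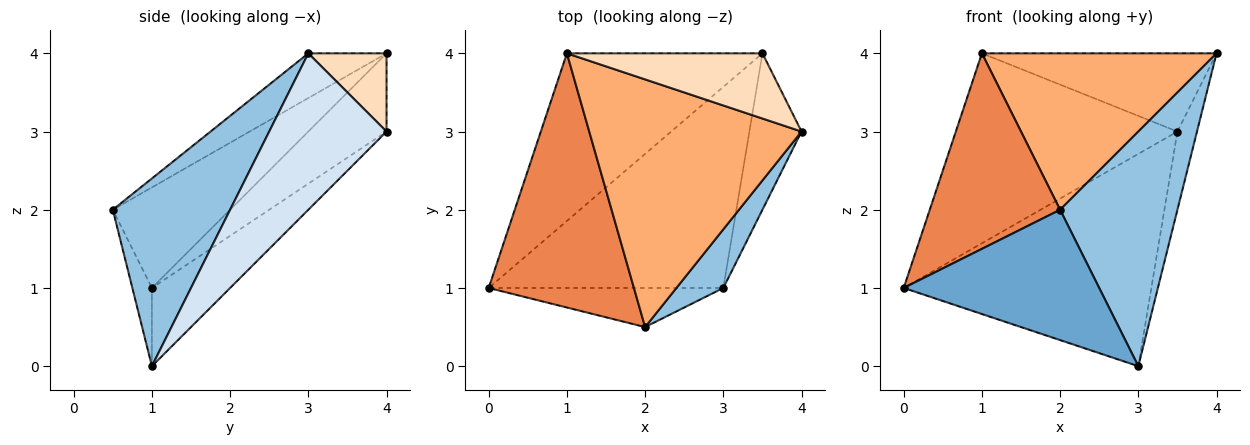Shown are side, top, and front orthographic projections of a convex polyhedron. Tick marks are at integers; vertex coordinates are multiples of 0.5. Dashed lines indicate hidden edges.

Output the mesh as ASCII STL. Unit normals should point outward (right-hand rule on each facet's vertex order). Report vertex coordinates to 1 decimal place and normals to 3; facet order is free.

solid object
 facet normal -0.095 -0.953 -0.286
  outer loop
   vertex 3.0 1.0 0.0
   vertex 2.0 0.5 2.0
   vertex 0.0 1.0 1.0
  endloop
 endfacet
 facet normal 0.696 -0.696 0.174
  outer loop
   vertex 3.0 1.0 0.0
   vertex 4.0 3.0 4.0
   vertex 2.0 0.5 2.0
  endloop
 endfacet
 facet normal -0.223 0.708 -0.670
  outer loop
   vertex 3.5 4.0 3.0
   vertex 3.0 1.0 0.0
   vertex 0.0 1.0 1.0
  endloop
 endfacet
 facet normal 0.937 0.156 -0.312
  outer loop
   vertex 3.5 4.0 3.0
   vertex 4.0 3.0 4.0
   vertex 3.0 1.0 0.0
  endloop
 endfacet
 facet normal -0.481 -0.535 0.695
  outer loop
   vertex 1.0 4.0 4.0
   vertex 0.0 1.0 1.0
   vertex 2.0 0.5 2.0
  endloop
 endfacet
 facet normal -0.175 -0.526 0.832
  outer loop
   vertex 1.0 4.0 4.0
   vertex 2.0 0.5 2.0
   vertex 4.0 3.0 4.0
  endloop
 endfacet
 facet normal -0.256 0.725 -0.640
  outer loop
   vertex 1.0 4.0 4.0
   vertex 3.5 4.0 3.0
   vertex 0.0 1.0 1.0
  endloop
 endfacet
 facet normal 0.248 0.744 0.620
  outer loop
   vertex 1.0 4.0 4.0
   vertex 4.0 3.0 4.0
   vertex 3.5 4.0 3.0
  endloop
 endfacet
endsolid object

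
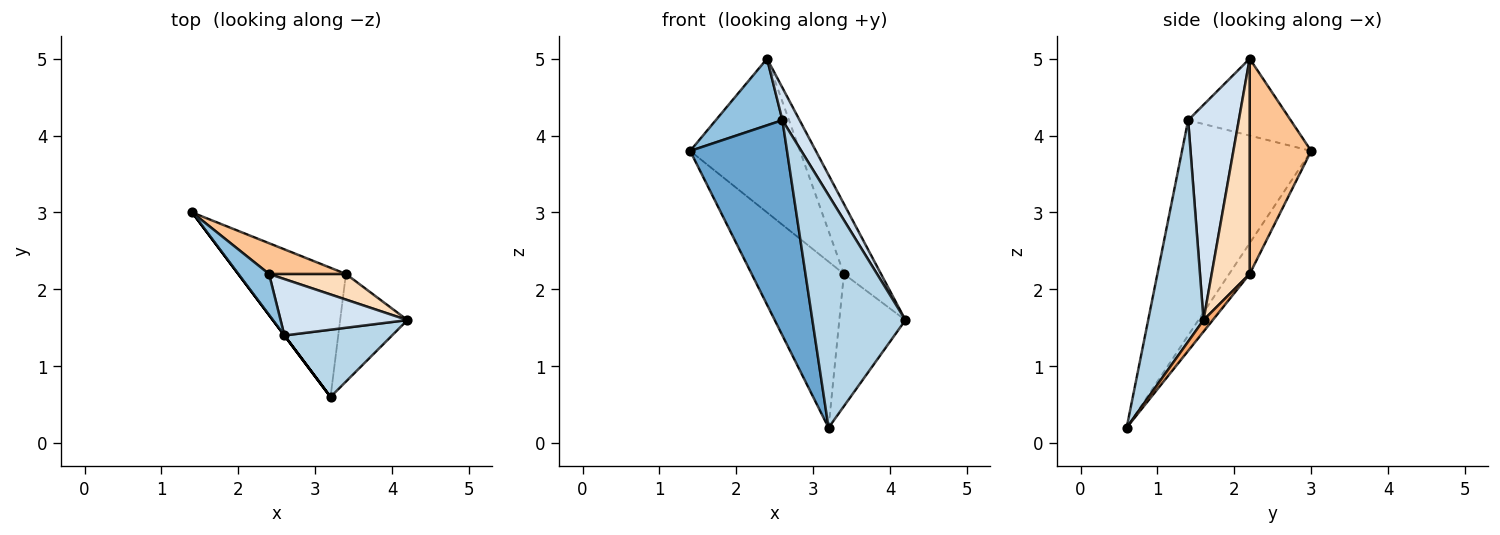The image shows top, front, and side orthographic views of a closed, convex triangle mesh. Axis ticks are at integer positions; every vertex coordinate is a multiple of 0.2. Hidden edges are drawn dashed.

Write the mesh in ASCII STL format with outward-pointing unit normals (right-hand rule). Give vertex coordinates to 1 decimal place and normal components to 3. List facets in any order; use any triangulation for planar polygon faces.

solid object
 facet normal -0.800 -0.600 0.000
  outer loop
   vertex 2.6 1.4 4.2
   vertex 1.4 3.0 3.8
   vertex 3.2 0.6 0.2
  endloop
 endfacet
 facet normal -0.795 -0.517 0.318
  outer loop
   vertex 2.6 1.4 4.2
   vertex 2.4 2.2 5.0
   vertex 1.4 3.0 3.8
  endloop
 endfacet
 facet normal 0.496 -0.834 0.241
  outer loop
   vertex 2.6 1.4 4.2
   vertex 3.2 0.6 0.2
   vertex 4.2 1.6 1.6
  endloop
 endfacet
 facet normal 0.827 -0.281 0.487
  outer loop
   vertex 2.6 1.4 4.2
   vertex 4.2 1.6 1.6
   vertex 2.4 2.2 5.0
  endloop
 endfacet
 facet normal -0.173 0.777 -0.605
  outer loop
   vertex 3.4 2.2 2.2
   vertex 3.2 0.6 0.2
   vertex 1.4 3.0 3.8
  endloop
 endfacet
 facet normal 0.108 0.771 -0.628
  outer loop
   vertex 3.4 2.2 2.2
   vertex 4.2 1.6 1.6
   vertex 3.2 0.6 0.2
  endloop
 endfacet
 facet normal 0.481 0.860 0.172
  outer loop
   vertex 3.4 2.2 2.2
   vertex 1.4 3.0 3.8
   vertex 2.4 2.2 5.0
  endloop
 endfacet
 facet normal 0.693 0.677 0.248
  outer loop
   vertex 3.4 2.2 2.2
   vertex 2.4 2.2 5.0
   vertex 4.2 1.6 1.6
  endloop
 endfacet
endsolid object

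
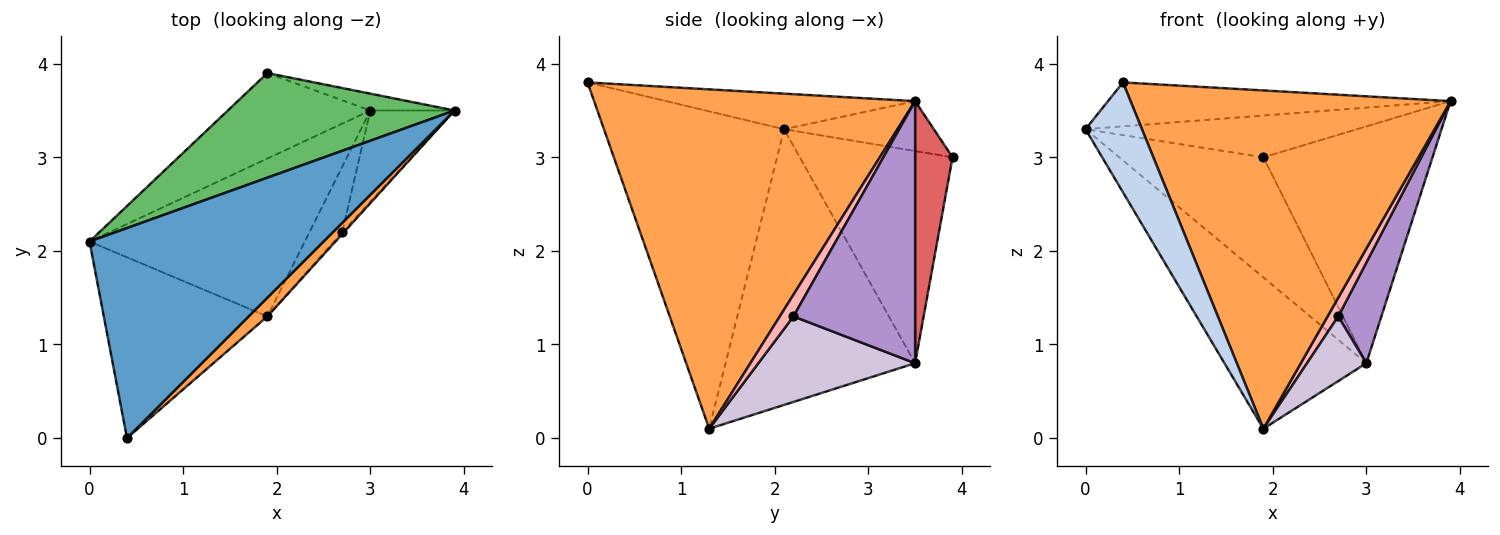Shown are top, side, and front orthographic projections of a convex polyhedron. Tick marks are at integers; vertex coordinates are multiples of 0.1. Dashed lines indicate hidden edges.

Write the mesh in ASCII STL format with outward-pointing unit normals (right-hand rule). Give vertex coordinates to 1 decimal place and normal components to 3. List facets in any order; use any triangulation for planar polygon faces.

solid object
 facet normal -0.147 0.202 0.968
  outer loop
   vertex 0.4 0.0 3.8
   vertex 3.9 3.5 3.6
   vertex 0.0 2.1 3.3
  endloop
 endfacet
 facet normal -0.856 -0.268 -0.441
  outer loop
   vertex 1.9 1.3 0.1
   vertex 0.4 0.0 3.8
   vertex 0.0 2.1 3.3
  endloop
 endfacet
 facet normal 0.708 -0.705 0.039
  outer loop
   vertex 1.9 1.3 0.1
   vertex 3.9 3.5 3.6
   vertex 0.4 0.0 3.8
  endloop
 endfacet
 facet normal -0.679 0.508 -0.530
  outer loop
   vertex 3.0 3.5 0.8
   vertex 1.9 1.3 0.1
   vertex 0.0 2.1 3.3
  endloop
 endfacet
 facet normal -0.200 0.363 0.910
  outer loop
   vertex 1.9 3.9 3.0
   vertex 0.0 2.1 3.3
   vertex 3.9 3.5 3.6
  endloop
 endfacet
 facet normal -0.654 0.617 -0.439
  outer loop
   vertex 1.9 3.9 3.0
   vertex 3.0 3.5 0.8
   vertex 0.0 2.1 3.3
  endloop
 endfacet
 facet normal 0.216 0.974 -0.069
  outer loop
   vertex 1.9 3.9 3.0
   vertex 3.9 3.5 3.6
   vertex 3.0 3.5 0.8
  endloop
 endfacet
 facet normal 0.785 -0.616 -0.062
  outer loop
   vertex 2.7 2.2 1.3
   vertex 3.9 3.5 3.6
   vertex 1.9 1.3 0.1
  endloop
 endfacet
 facet normal 0.902 -0.320 -0.290
  outer loop
   vertex 2.7 2.2 1.3
   vertex 3.0 3.5 0.8
   vertex 3.9 3.5 3.6
  endloop
 endfacet
 facet normal 0.881 -0.333 -0.337
  outer loop
   vertex 2.7 2.2 1.3
   vertex 1.9 1.3 0.1
   vertex 3.0 3.5 0.8
  endloop
 endfacet
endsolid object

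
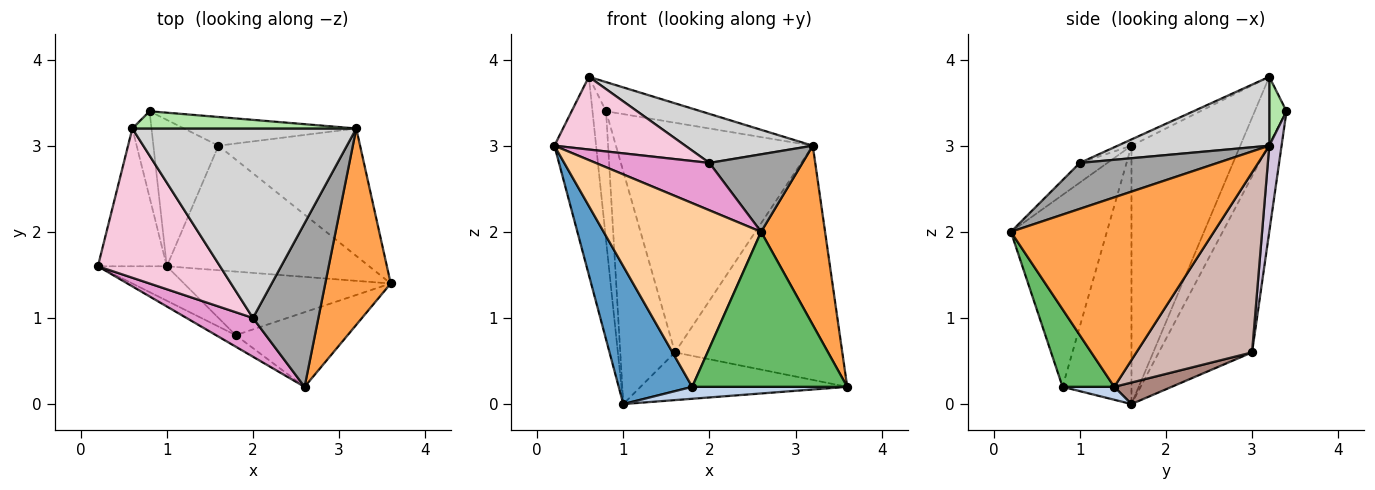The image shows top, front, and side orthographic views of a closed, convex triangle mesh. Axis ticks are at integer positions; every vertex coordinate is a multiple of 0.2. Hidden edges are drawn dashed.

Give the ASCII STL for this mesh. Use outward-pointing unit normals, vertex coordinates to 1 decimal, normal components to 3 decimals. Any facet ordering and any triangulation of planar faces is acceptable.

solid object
 facet normal -0.673 -0.718 -0.179
  outer loop
   vertex 1.8 0.8 0.2
   vertex 0.2 1.6 3.0
   vertex 1.0 1.6 0.0
  endloop
 endfacet
 facet normal 0.061 -0.184 -0.981
  outer loop
   vertex 1.8 0.8 0.2
   vertex 1.0 1.6 0.0
   vertex 3.6 1.4 0.2
  endloop
 endfacet
 facet normal 0.906 -0.285 0.313
  outer loop
   vertex 2.6 0.2 2.0
   vertex 3.6 1.4 0.2
   vertex 3.2 3.2 3.0
  endloop
 endfacet
 facet normal -0.520 -0.853 -0.053
  outer loop
   vertex 2.6 0.2 2.0
   vertex 0.2 1.6 3.0
   vertex 1.8 0.8 0.2
  endloop
 endfacet
 facet normal 0.288 -0.863 -0.415
  outer loop
   vertex 2.6 0.2 2.0
   vertex 1.8 0.8 0.2
   vertex 3.6 1.4 0.2
  endloop
 endfacet
 facet normal 0.155 0.851 0.503
  outer loop
   vertex 0.6 3.2 3.8
   vertex 3.2 3.2 3.0
   vertex 0.8 3.4 3.4
  endloop
 endfacet
 facet normal -0.906 0.347 -0.242
  outer loop
   vertex 0.6 3.2 3.8
   vertex 1.0 1.6 0.0
   vertex 0.2 1.6 3.0
  endloop
 endfacet
 facet normal -0.889 0.381 -0.254
  outer loop
   vertex 0.6 3.2 3.8
   vertex 0.8 3.4 3.4
   vertex 1.0 1.6 0.0
  endloop
 endfacet
 facet normal -0.822 0.482 -0.304
  outer loop
   vertex 1.6 3.0 0.6
   vertex 1.0 1.6 0.0
   vertex 0.8 3.4 3.4
  endloop
 endfacet
 facet normal 0.062 0.990 -0.124
  outer loop
   vertex 1.6 3.0 0.6
   vertex 0.8 3.4 3.4
   vertex 3.2 3.2 3.0
  endloop
 endfacet
 facet normal 0.099 0.356 -0.929
  outer loop
   vertex 1.6 3.0 0.6
   vertex 3.6 1.4 0.2
   vertex 1.0 1.6 0.0
  endloop
 endfacet
 facet normal 0.519 0.751 -0.409
  outer loop
   vertex 1.6 3.0 0.6
   vertex 3.2 3.2 3.0
   vertex 3.6 1.4 0.2
  endloop
 endfacet
 facet normal -0.184 -0.761 0.622
  outer loop
   vertex 2.0 1.0 2.8
   vertex 0.2 1.6 3.0
   vertex 2.6 0.2 2.0
  endloop
 endfacet
 facet normal -0.046 -0.438 0.898
  outer loop
   vertex 2.0 1.0 2.8
   vertex 0.6 3.2 3.8
   vertex 0.2 1.6 3.0
  endloop
 endfacet
 facet normal 0.536 -0.362 0.763
  outer loop
   vertex 2.0 1.0 2.8
   vertex 2.6 0.2 2.0
   vertex 3.2 3.2 3.0
  endloop
 endfacet
 facet normal 0.285 -0.240 0.928
  outer loop
   vertex 2.0 1.0 2.8
   vertex 3.2 3.2 3.0
   vertex 0.6 3.2 3.8
  endloop
 endfacet
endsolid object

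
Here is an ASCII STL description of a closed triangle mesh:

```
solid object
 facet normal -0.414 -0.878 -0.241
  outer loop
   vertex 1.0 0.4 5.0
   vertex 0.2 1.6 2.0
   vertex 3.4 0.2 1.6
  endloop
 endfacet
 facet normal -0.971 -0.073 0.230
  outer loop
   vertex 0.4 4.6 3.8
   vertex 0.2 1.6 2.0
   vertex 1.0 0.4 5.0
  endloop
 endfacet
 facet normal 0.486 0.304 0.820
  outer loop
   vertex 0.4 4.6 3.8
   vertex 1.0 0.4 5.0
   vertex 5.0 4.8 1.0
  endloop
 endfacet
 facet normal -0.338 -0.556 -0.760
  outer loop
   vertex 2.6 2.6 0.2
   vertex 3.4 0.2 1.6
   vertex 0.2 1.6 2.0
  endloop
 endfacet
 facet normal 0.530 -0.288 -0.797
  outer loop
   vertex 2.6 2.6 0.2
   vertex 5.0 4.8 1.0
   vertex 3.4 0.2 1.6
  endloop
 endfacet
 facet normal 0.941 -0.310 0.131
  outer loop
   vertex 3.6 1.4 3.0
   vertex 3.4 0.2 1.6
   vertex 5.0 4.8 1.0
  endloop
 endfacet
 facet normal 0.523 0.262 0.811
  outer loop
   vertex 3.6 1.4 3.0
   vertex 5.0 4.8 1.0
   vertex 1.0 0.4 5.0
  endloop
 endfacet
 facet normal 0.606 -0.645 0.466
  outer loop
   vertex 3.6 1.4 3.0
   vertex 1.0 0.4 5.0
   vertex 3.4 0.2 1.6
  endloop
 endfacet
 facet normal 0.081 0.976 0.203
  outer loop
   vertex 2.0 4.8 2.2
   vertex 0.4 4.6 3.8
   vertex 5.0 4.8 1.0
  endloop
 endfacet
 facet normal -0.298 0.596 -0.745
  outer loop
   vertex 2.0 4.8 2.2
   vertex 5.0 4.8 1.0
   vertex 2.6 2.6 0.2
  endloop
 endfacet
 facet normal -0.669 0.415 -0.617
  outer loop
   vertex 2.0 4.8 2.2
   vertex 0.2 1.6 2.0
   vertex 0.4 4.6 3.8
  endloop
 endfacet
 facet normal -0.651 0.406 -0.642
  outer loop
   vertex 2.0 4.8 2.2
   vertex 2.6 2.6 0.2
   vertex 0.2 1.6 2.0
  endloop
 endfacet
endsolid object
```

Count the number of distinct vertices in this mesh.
8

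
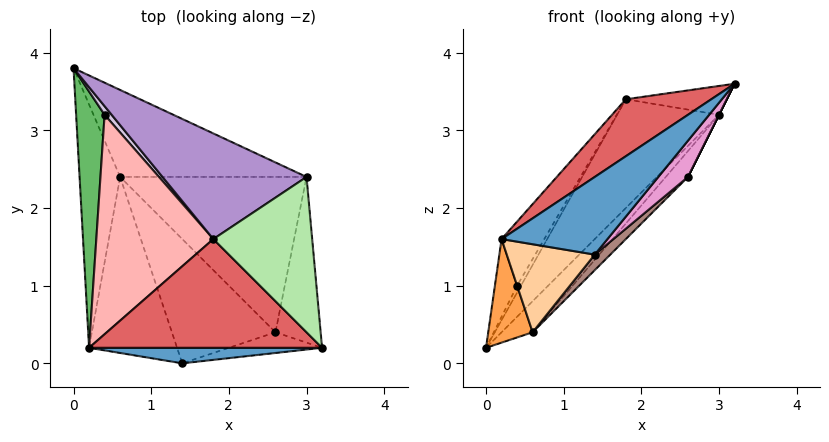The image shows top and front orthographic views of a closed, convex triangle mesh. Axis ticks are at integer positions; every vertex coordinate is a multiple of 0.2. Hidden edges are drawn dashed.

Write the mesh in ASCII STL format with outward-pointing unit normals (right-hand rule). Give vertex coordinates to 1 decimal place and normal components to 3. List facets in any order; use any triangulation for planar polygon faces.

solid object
 facet normal -0.130 -0.972 0.194
  outer loop
   vertex 0.2 0.2 1.6
   vertex 1.4 0.0 1.4
   vertex 3.2 0.2 3.6
  endloop
 endfacet
 facet normal 0.740 0.226 -0.634
  outer loop
   vertex 0.6 2.4 0.4
   vertex 0.0 3.8 0.2
   vertex 3.0 2.4 3.2
  endloop
 endfacet
 facet normal -0.519 -0.335 -0.787
  outer loop
   vertex 0.6 2.4 0.4
   vertex 0.2 0.2 1.6
   vertex 0.0 3.8 0.2
  endloop
 endfacet
 facet normal -0.218 -0.436 -0.873
  outer loop
   vertex 0.6 2.4 0.4
   vertex 1.4 0.0 1.4
   vertex 0.2 0.2 1.6
  endloop
 endfacet
 facet normal -0.828 0.162 0.536
  outer loop
   vertex 0.4 3.2 1.0
   vertex 0.0 3.8 0.2
   vertex 0.2 0.2 1.6
  endloop
 endfacet
 facet normal 0.042 0.182 0.982
  outer loop
   vertex 1.8 1.6 3.4
   vertex 3.2 0.2 3.6
   vertex 3.0 2.4 3.2
  endloop
 endfacet
 facet normal -0.509 -0.400 0.763
  outer loop
   vertex 1.8 1.6 3.4
   vertex 0.2 0.2 1.6
   vertex 3.2 0.2 3.6
  endloop
 endfacet
 facet normal -0.798 0.169 0.578
  outer loop
   vertex 1.8 1.6 3.4
   vertex 0.4 3.2 1.0
   vertex 0.2 0.2 1.6
  endloop
 endfacet
 facet normal -0.340 0.674 0.655
  outer loop
   vertex 1.8 1.6 3.4
   vertex 3.0 2.4 3.2
   vertex 0.0 3.8 0.2
  endloop
 endfacet
 facet normal -0.530 0.530 0.662
  outer loop
   vertex 1.8 1.6 3.4
   vertex 0.0 3.8 0.2
   vertex 0.4 3.2 1.0
  endloop
 endfacet
 facet normal 0.656 -0.094 -0.749
  outer loop
   vertex 2.6 0.4 2.4
   vertex 1.4 0.0 1.4
   vertex 0.6 2.4 0.4
  endloop
 endfacet
 facet normal 0.755 0.108 -0.647
  outer loop
   vertex 2.6 0.4 2.4
   vertex 0.6 2.4 0.4
   vertex 3.0 2.4 3.2
  endloop
 endfacet
 facet normal 0.575 -0.710 -0.406
  outer loop
   vertex 2.6 0.4 2.4
   vertex 3.2 0.2 3.6
   vertex 1.4 0.0 1.4
  endloop
 endfacet
 facet normal 0.894 0.000 -0.447
  outer loop
   vertex 2.6 0.4 2.4
   vertex 3.0 2.4 3.2
   vertex 3.2 0.2 3.6
  endloop
 endfacet
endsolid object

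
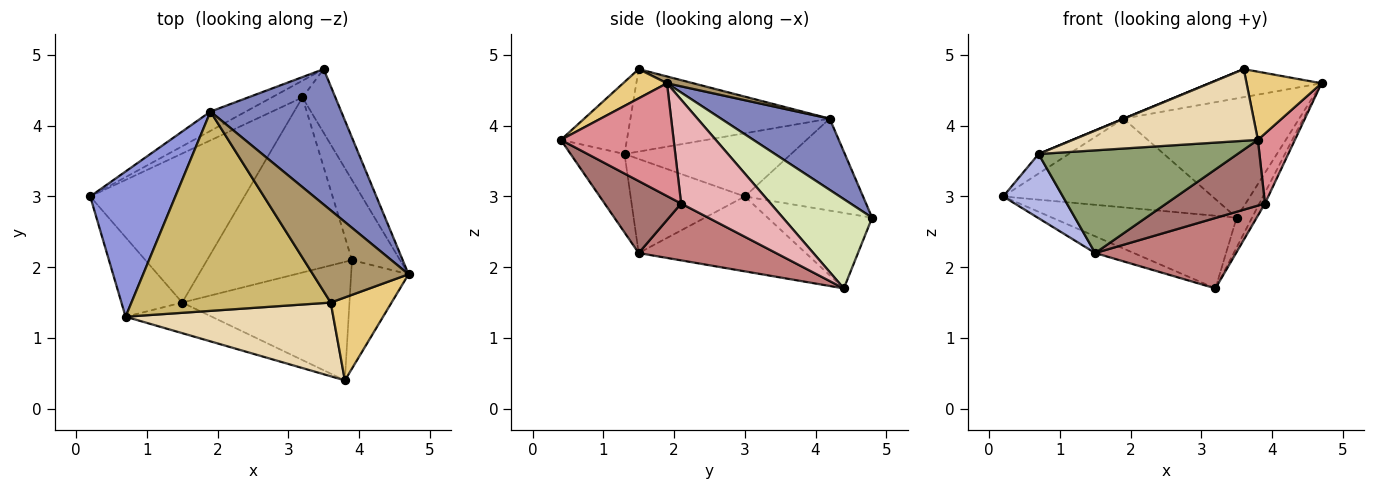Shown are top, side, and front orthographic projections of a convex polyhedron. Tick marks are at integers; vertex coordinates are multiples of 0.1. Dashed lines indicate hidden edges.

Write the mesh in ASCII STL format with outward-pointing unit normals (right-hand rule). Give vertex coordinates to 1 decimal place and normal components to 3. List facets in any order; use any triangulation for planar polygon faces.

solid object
 facet normal -0.483 0.855 -0.186
  outer loop
   vertex 1.9 4.2 4.1
   vertex 3.5 4.8 2.7
   vertex 0.2 3.0 3.0
  endloop
 endfacet
 facet normal 0.378 0.612 0.695
  outer loop
   vertex 1.9 4.2 4.1
   vertex 4.7 1.9 4.6
   vertex 3.5 4.8 2.7
  endloop
 endfacet
 facet normal -0.592 0.108 0.798
  outer loop
   vertex 0.7 1.3 3.6
   vertex 1.9 4.2 4.1
   vertex 0.2 3.0 3.0
  endloop
 endfacet
 facet normal -0.769 -0.402 -0.497
  outer loop
   vertex 0.7 1.3 3.6
   vertex 0.2 3.0 3.0
   vertex 1.5 1.5 2.2
  endloop
 endfacet
 facet normal -0.251 -0.928 -0.276
  outer loop
   vertex 0.7 1.3 3.6
   vertex 1.5 1.5 2.2
   vertex 3.8 0.4 3.8
  endloop
 endfacet
 facet normal -0.483 0.853 -0.196
  outer loop
   vertex 3.2 4.4 1.7
   vertex 0.2 3.0 3.0
   vertex 3.5 4.8 2.7
  endloop
 endfacet
 facet normal -0.435 0.101 -0.895
  outer loop
   vertex 3.2 4.4 1.7
   vertex 1.5 1.5 2.2
   vertex 0.2 3.0 3.0
  endloop
 endfacet
 facet normal 0.926 0.159 -0.342
  outer loop
   vertex 3.2 4.4 1.7
   vertex 3.5 4.8 2.7
   vertex 4.7 1.9 4.6
  endloop
 endfacet
 facet normal 0.068 0.290 0.955
  outer loop
   vertex 3.6 1.5 4.8
   vertex 4.7 1.9 4.6
   vertex 1.9 4.2 4.1
  endloop
 endfacet
 facet normal -0.382 -0.001 0.924
  outer loop
   vertex 3.6 1.5 4.8
   vertex 1.9 4.2 4.1
   vertex 0.7 1.3 3.6
  endloop
 endfacet
 facet normal 0.348 -0.595 0.724
  outer loop
   vertex 3.6 1.5 4.8
   vertex 3.8 0.4 3.8
   vertex 4.7 1.9 4.6
  endloop
 endfacet
 facet normal -0.241 -0.676 0.696
  outer loop
   vertex 3.6 1.5 4.8
   vertex 0.7 1.3 3.6
   vertex 3.8 0.4 3.8
  endloop
 endfacet
 facet normal 0.352 -0.454 -0.818
  outer loop
   vertex 3.9 2.1 2.9
   vertex 3.8 0.4 3.8
   vertex 1.5 1.5 2.2
  endloop
 endfacet
 facet normal 0.342 -0.351 -0.872
  outer loop
   vertex 3.9 2.1 2.9
   vertex 1.5 1.5 2.2
   vertex 3.2 4.4 1.7
  endloop
 endfacet
 facet normal 0.855 -0.281 -0.436
  outer loop
   vertex 3.9 2.1 2.9
   vertex 4.7 1.9 4.6
   vertex 3.8 0.4 3.8
  endloop
 endfacet
 facet normal 0.906 0.057 -0.420
  outer loop
   vertex 3.9 2.1 2.9
   vertex 3.2 4.4 1.7
   vertex 4.7 1.9 4.6
  endloop
 endfacet
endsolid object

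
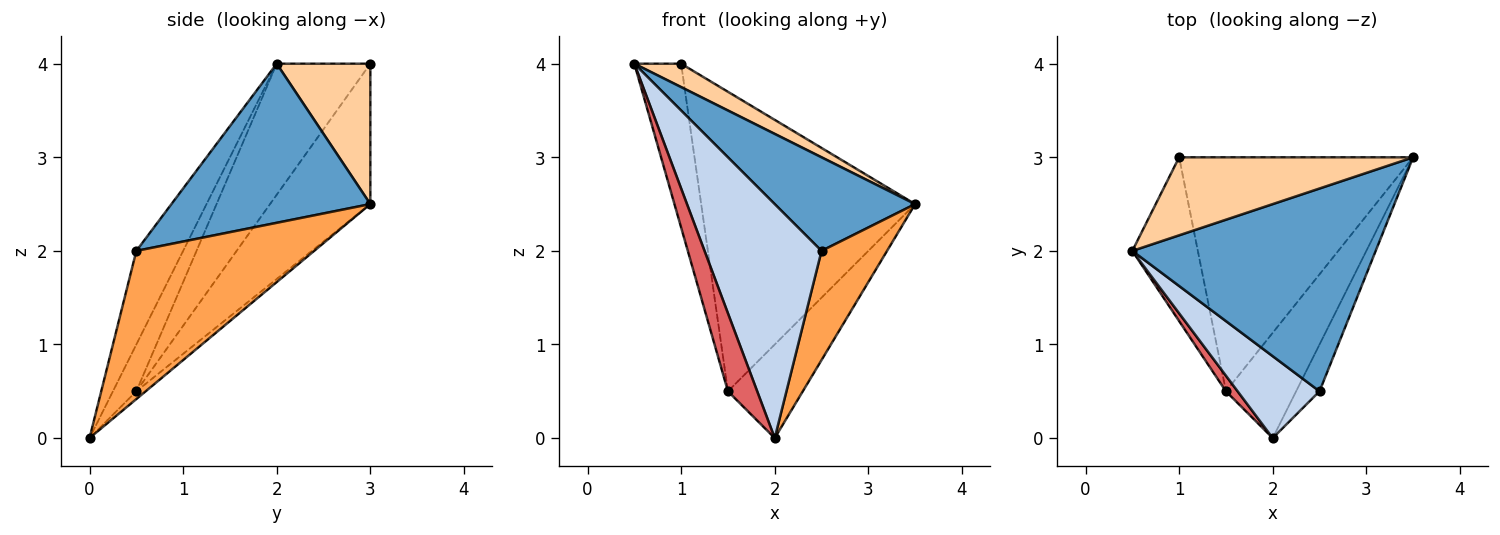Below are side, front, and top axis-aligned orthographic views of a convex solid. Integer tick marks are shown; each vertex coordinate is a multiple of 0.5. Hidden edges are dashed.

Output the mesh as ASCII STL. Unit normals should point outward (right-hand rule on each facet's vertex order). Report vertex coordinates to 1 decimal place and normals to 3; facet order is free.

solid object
 facet normal 0.510 -0.360 0.781
  outer loop
   vertex 2.5 0.5 2.0
   vertex 3.5 3.0 2.5
   vertex 0.5 2.0 4.0
  endloop
 endfacet
 facet normal -0.353 -0.883 0.309
  outer loop
   vertex 2.5 0.5 2.0
   vertex 0.5 2.0 4.0
   vertex 2.0 0.0 0.0
  endloop
 endfacet
 facet normal 0.928 -0.342 -0.147
  outer loop
   vertex 2.5 0.5 2.0
   vertex 2.0 0.0 0.0
   vertex 3.5 3.0 2.5
  endloop
 endfacet
 facet normal 0.498 -0.249 0.830
  outer loop
   vertex 1.0 3.0 4.0
   vertex 0.5 2.0 4.0
   vertex 3.5 3.0 2.5
  endloop
 endfacet
 facet normal -0.083 0.662 -0.745
  outer loop
   vertex 1.5 0.5 0.5
   vertex 3.5 3.0 2.5
   vertex 2.0 0.0 0.0
  endloop
 endfacet
 facet normal -0.347 0.739 -0.578
  outer loop
   vertex 1.5 0.5 0.5
   vertex 1.0 3.0 4.0
   vertex 3.5 3.0 2.5
  endloop
 endfacet
 facet normal -0.617 -0.772 0.154
  outer loop
   vertex 1.5 0.5 0.5
   vertex 2.0 0.0 0.0
   vertex 0.5 2.0 4.0
  endloop
 endfacet
 facet normal -0.816 0.408 -0.408
  outer loop
   vertex 1.5 0.5 0.5
   vertex 0.5 2.0 4.0
   vertex 1.0 3.0 4.0
  endloop
 endfacet
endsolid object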